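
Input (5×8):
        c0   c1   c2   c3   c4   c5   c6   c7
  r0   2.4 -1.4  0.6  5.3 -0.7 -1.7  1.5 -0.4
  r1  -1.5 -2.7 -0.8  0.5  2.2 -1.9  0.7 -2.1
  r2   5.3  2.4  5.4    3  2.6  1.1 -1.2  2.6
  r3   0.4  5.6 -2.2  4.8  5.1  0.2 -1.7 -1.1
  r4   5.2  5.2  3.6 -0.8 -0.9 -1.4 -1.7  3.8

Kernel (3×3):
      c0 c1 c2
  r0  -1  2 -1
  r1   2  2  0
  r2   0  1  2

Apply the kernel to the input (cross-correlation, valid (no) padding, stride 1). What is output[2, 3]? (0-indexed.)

The receptive field on the input at this output position is [3 2.6 1.1 / 4.8 5.1 0.2 / -0.8 -0.9 -1.4]. Elementwise product with the kernel and sum: 3·-1 + 2.6·2 + 1.1·-1 + 4.8·2 + 5.1·2 + -0.9·1 + -1.4·2.

17.2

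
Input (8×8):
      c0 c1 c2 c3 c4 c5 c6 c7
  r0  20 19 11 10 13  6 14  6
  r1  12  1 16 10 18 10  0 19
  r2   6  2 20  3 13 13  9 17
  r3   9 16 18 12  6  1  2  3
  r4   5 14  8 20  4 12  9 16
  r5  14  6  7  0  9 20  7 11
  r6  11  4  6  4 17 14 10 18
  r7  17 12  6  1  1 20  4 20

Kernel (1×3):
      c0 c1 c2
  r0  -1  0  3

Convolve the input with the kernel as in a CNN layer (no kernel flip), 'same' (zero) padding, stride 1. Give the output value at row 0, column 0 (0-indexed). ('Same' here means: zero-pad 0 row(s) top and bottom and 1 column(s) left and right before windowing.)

The receptive field on the zero-padded input at this output position is [0 20 19]. Elementwise product with the kernel and sum: 0·-1 + 19·3.

57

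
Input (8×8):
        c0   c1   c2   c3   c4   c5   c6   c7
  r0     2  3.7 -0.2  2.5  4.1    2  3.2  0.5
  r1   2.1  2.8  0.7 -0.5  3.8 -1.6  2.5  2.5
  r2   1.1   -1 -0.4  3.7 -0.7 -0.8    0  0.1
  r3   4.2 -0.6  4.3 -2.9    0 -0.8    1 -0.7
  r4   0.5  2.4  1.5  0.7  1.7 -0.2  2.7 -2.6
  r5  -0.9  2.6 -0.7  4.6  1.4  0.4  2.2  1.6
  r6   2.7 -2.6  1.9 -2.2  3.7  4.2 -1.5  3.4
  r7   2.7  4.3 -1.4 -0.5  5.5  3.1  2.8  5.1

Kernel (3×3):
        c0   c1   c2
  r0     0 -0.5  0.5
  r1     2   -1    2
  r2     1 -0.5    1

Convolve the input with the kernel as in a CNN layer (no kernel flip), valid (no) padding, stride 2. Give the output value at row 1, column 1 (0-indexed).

The receptive field on the input at this output position is [-0.4 3.7 -0.7 / 4.3 -2.9 0 / 1.5 0.7 1.7]. Elementwise product with the kernel and sum: 3.7·-0.5 + -0.7·0.5 + 4.3·2 + -2.9·-1 + 0·2 + 1.5·1 + 0.7·-0.5 + 1.7·1.

12.15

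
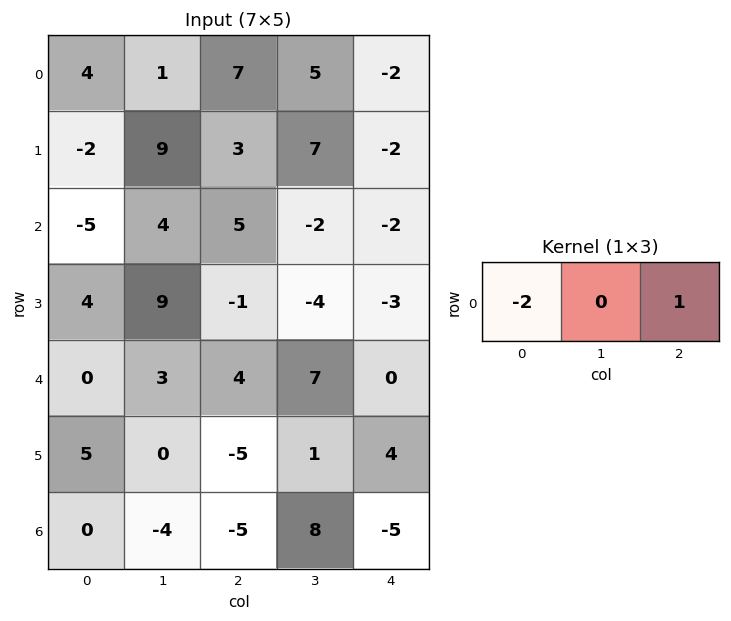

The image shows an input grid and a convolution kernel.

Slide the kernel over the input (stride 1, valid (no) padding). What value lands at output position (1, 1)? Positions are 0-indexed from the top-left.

The receptive field on the input at this output position is [9 3 7]. Elementwise product with the kernel and sum: 9·-2 + 7·1.

-11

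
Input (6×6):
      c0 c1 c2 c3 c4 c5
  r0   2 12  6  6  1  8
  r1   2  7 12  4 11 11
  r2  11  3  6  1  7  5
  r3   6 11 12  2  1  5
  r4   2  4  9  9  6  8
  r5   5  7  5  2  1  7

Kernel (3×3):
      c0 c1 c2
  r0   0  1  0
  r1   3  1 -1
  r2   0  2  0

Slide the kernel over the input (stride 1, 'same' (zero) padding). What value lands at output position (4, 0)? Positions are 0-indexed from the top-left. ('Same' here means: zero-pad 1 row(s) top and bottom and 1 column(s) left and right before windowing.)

The receptive field on the zero-padded input at this output position is [0 6 11 / 0 2 4 / 0 5 7]. Elementwise product with the kernel and sum: 6·1 + 0·3 + 2·1 + 4·-1 + 5·2.

14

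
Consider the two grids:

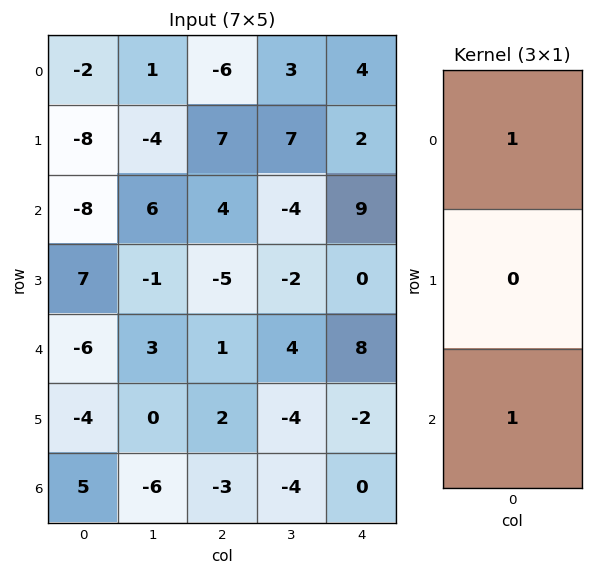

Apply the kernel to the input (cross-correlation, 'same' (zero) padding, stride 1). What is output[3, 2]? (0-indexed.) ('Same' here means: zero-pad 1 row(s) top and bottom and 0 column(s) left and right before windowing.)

5

The receptive field on the zero-padded input at this output position is [4 / -5 / 1]. Elementwise product with the kernel and sum: 4·1 + 1·1.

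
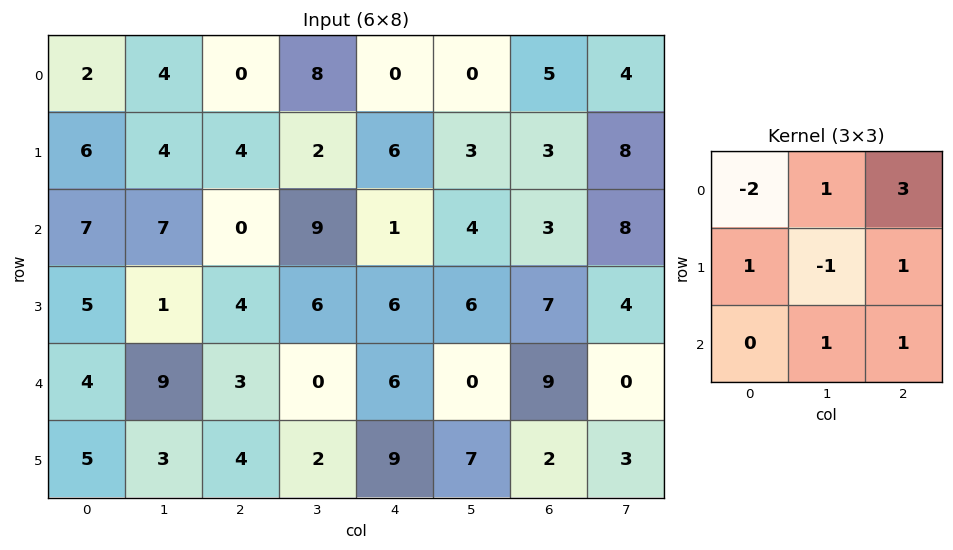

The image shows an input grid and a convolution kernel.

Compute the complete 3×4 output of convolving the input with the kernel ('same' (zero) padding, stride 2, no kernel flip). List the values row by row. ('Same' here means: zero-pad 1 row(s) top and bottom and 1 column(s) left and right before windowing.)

Output[0,0]: The receptive field on the zero-padded input at this output position is [0 0 0 / 0 2 4 / 0 6 4]. Elementwise product with the kernel and sum: 0·-2 + 0·1 + 0·3 + 0·1 + 2·-1 + 4·1 + 6·1 + 4·1.
Output[0,1]: The receptive field on the zero-padded input at this output position is [0 0 0 / 4 0 8 / 4 4 2]. Elementwise product with the kernel and sum: 0·-2 + 0·1 + 0·3 + 4·1 + 0·-1 + 8·1 + 4·1 + 2·1.

12 18 17 10
24 28 35 41
21 32 22 3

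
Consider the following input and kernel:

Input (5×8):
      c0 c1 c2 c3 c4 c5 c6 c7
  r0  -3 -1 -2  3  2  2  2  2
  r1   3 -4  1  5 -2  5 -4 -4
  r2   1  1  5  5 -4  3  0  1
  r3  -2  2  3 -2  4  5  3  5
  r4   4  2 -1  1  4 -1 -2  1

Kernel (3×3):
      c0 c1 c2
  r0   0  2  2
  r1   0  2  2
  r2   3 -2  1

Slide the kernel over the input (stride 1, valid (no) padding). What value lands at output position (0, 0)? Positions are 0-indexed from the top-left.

-6

The receptive field on the input at this output position is [-3 -1 -2 / 3 -4 1 / 1 1 5]. Elementwise product with the kernel and sum: -1·2 + -2·2 + -4·2 + 1·2 + 1·3 + 1·-2 + 5·1.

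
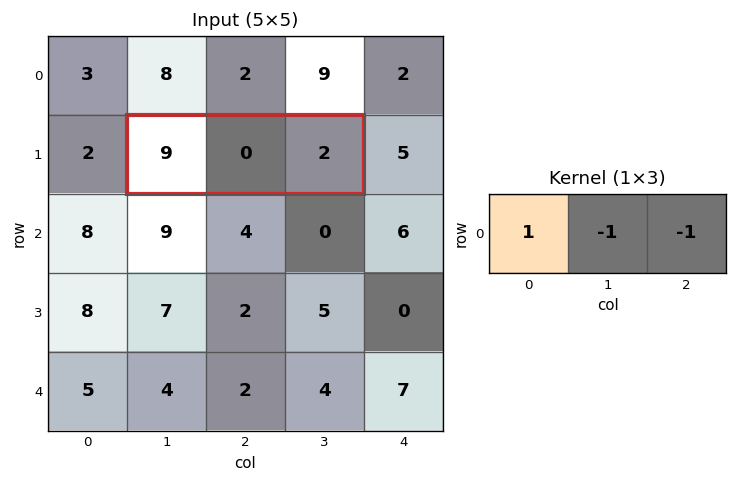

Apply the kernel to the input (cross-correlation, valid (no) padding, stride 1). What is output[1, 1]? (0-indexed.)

The receptive field on the input at this output position is [9 0 2]. Elementwise product with the kernel and sum: 9·1 + 0·-1 + 2·-1.

7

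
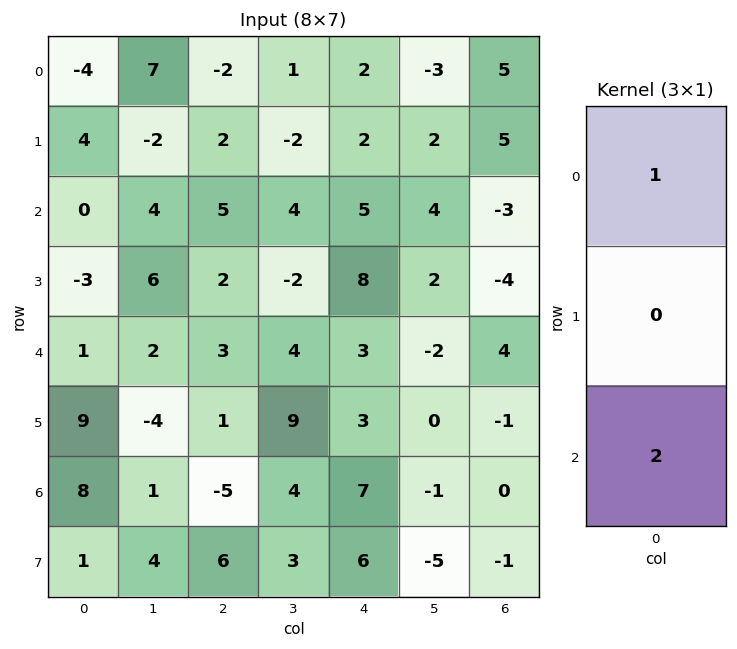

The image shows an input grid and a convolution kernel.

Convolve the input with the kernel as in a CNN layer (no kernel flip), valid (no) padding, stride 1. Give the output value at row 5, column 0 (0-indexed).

The receptive field on the input at this output position is [9 / 8 / 1]. Elementwise product with the kernel and sum: 9·1 + 1·2.

11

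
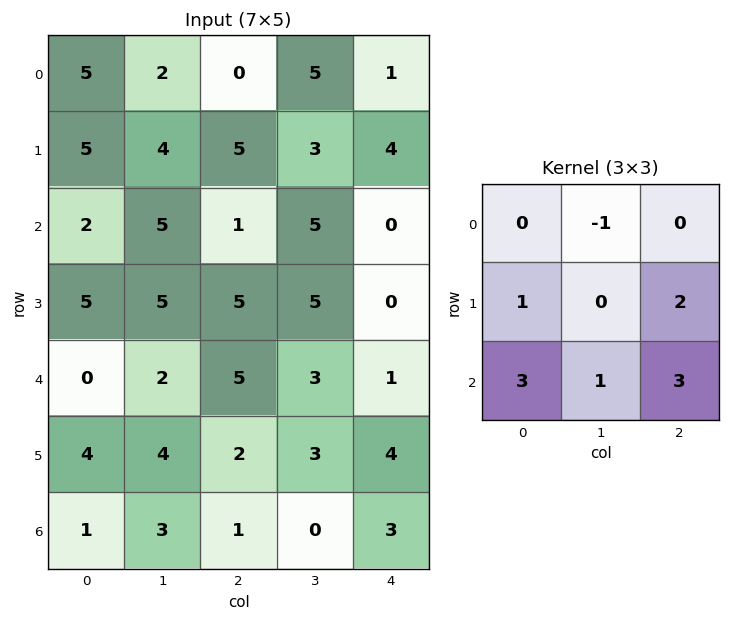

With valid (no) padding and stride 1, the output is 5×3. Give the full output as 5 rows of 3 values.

Output[0,0]: The receptive field on the input at this output position is [5 2 0 / 5 4 5 / 2 5 1]. Elementwise product with the kernel and sum: 2·-1 + 5·1 + 5·2 + 2·3 + 5·1 + 1·3.

27 41 16
35 45 18
27 34 21
27 26 23
15 15 19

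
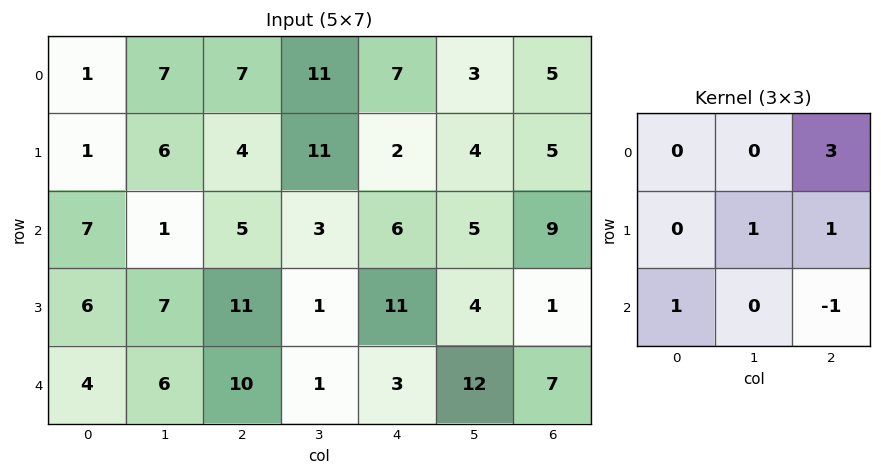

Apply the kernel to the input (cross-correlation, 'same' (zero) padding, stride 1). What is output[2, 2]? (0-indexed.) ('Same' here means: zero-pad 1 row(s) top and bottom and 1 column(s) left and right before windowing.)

47

The receptive field on the zero-padded input at this output position is [6 4 11 / 1 5 3 / 7 11 1]. Elementwise product with the kernel and sum: 11·3 + 5·1 + 3·1 + 7·1 + 1·-1.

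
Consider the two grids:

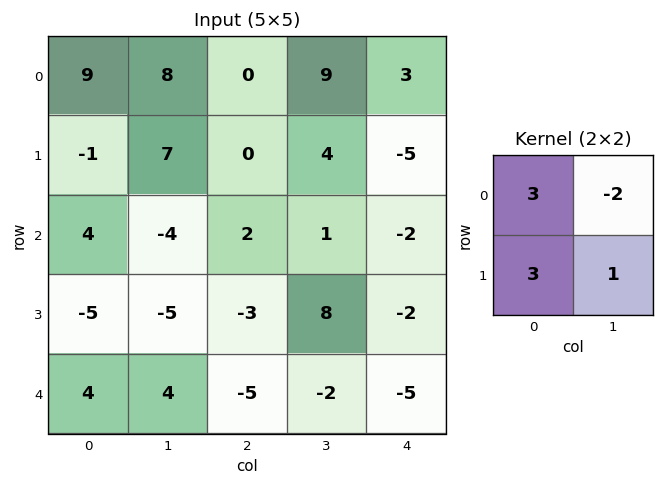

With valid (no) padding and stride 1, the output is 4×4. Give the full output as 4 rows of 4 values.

Output[0,0]: The receptive field on the input at this output position is [9 8 / -1 7]. Elementwise product with the kernel and sum: 9·3 + 8·-2 + -1·3 + 7·1.
Output[0,1]: The receptive field on the input at this output position is [8 0 / 7 0]. Elementwise product with the kernel and sum: 8·3 + 0·-2 + 7·3 + 0·1.

15 45 -14 28
-9 11 -1 23
0 -34 3 29
11 -2 -42 17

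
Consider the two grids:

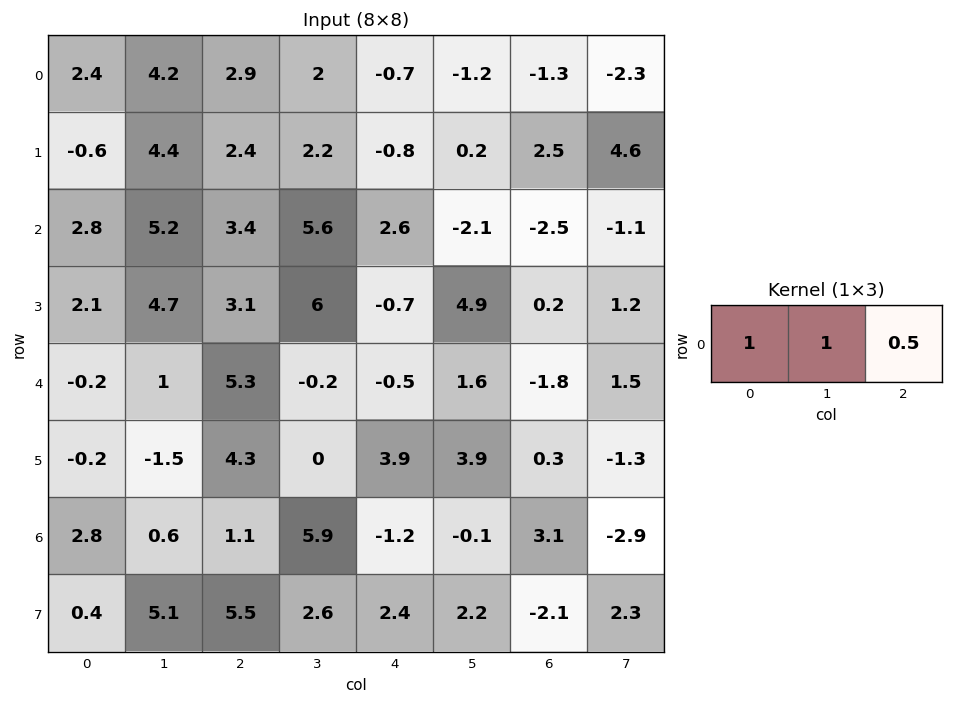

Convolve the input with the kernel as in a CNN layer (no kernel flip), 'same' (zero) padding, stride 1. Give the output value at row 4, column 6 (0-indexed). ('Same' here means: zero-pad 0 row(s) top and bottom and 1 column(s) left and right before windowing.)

The receptive field on the zero-padded input at this output position is [1.6 -1.8 1.5]. Elementwise product with the kernel and sum: 1.6·1 + -1.8·1 + 1.5·0.5.

0.55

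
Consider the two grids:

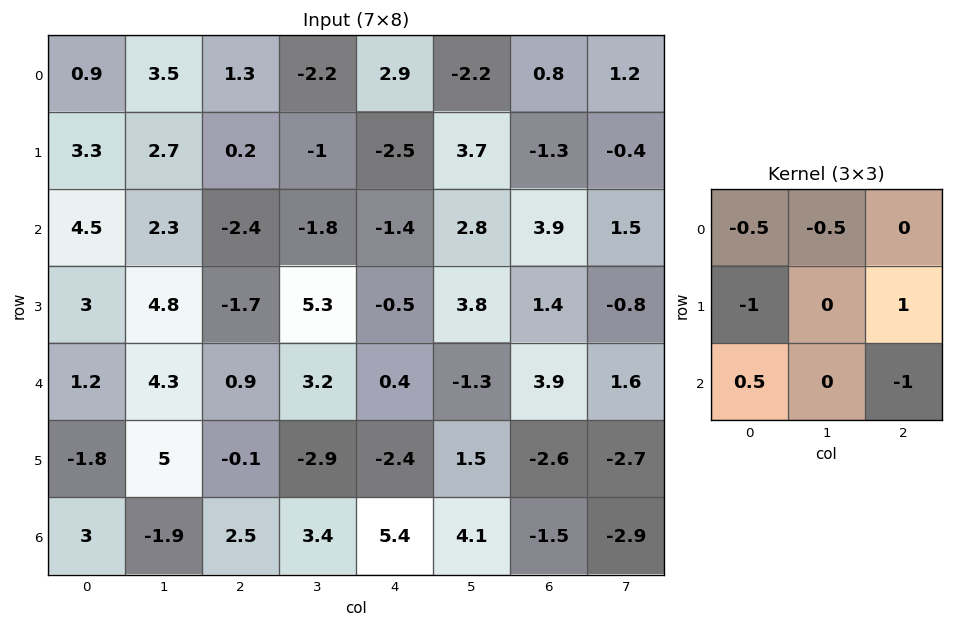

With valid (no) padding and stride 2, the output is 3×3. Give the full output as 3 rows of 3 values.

Output[0,0]: The receptive field on the input at this output position is [0.9 3.5 1.3 / 3.3 2.7 0.2 / 4.5 2.3 -2.4]. Elementwise product with the kernel and sum: 0.9·-0.5 + 3.5·-0.5 + 3.3·-1 + 0.2·1 + 4.5·0.5 + -2.4·-1.
Output[0,1]: The receptive field on the input at this output position is [1.3 -2.2 2.9 / 0.2 -1 -2.5 / -2.4 -1.8 -1.4]. Elementwise product with the kernel and sum: 1.3·-0.5 + -2.2·-0.5 + 0.2·-1 + -2.5·1 + -2.4·0.5 + -1.4·-1.

-0.65 -2.05 -3.75
-8.4 3.35 -2.5
-2.05 -8.5 4.45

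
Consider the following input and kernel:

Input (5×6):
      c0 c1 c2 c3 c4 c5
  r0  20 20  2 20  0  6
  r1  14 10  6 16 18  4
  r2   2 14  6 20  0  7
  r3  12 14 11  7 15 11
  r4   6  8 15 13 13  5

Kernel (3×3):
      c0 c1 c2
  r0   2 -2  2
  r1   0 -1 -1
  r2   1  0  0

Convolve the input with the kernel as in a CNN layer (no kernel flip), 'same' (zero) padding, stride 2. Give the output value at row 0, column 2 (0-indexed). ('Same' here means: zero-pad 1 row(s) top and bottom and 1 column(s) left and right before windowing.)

10

The receptive field on the zero-padded input at this output position is [0 0 0 / 20 0 6 / 16 18 4]. Elementwise product with the kernel and sum: 0·2 + 0·-2 + 0·2 + 0·-1 + 6·-1 + 16·1.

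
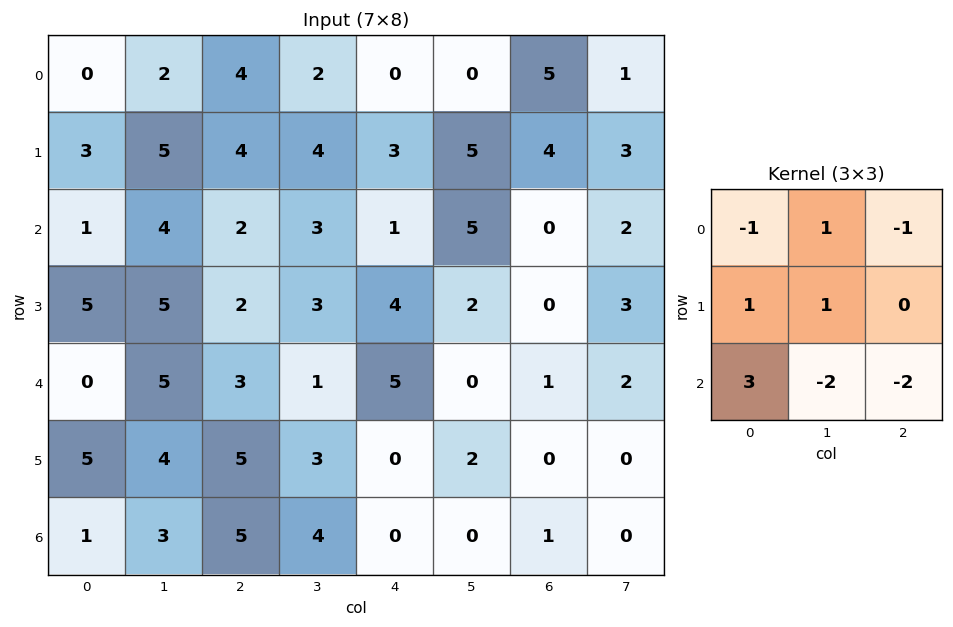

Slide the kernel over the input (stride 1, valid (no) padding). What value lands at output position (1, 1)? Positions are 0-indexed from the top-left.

The receptive field on the input at this output position is [5 4 4 / 4 2 3 / 5 2 3]. Elementwise product with the kernel and sum: 5·-1 + 4·1 + 4·-1 + 4·1 + 2·1 + 5·3 + 2·-2 + 3·-2.

6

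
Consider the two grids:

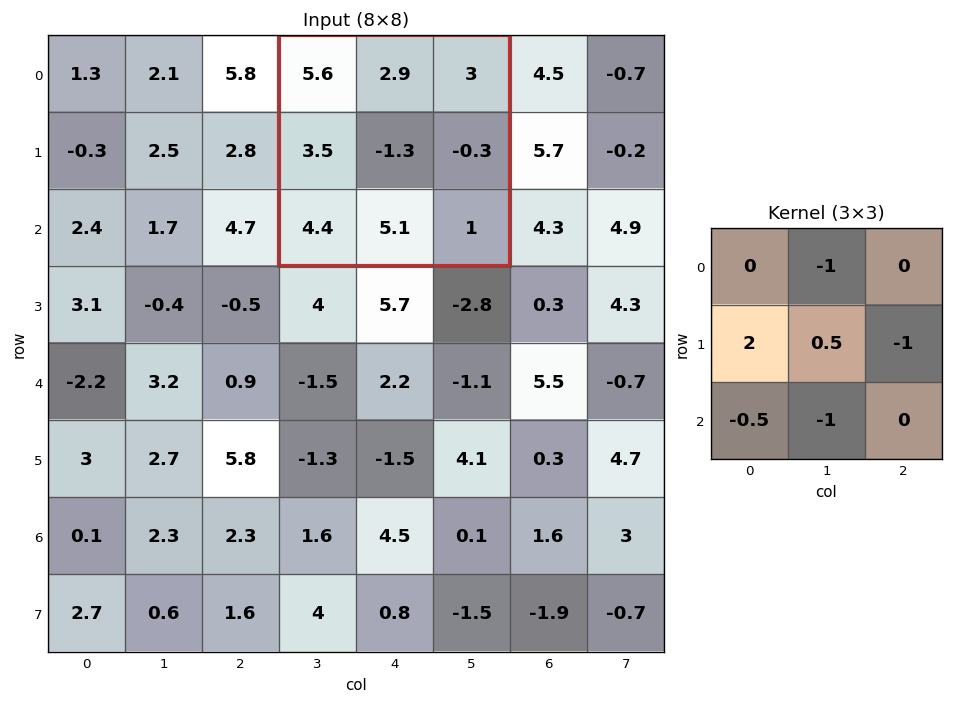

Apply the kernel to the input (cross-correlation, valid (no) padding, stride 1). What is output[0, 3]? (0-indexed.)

The receptive field on the input at this output position is [5.6 2.9 3 / 3.5 -1.3 -0.3 / 4.4 5.1 1]. Elementwise product with the kernel and sum: 2.9·-1 + 3.5·2 + -1.3·0.5 + -0.3·-1 + 4.4·-0.5 + 5.1·-1.

-3.55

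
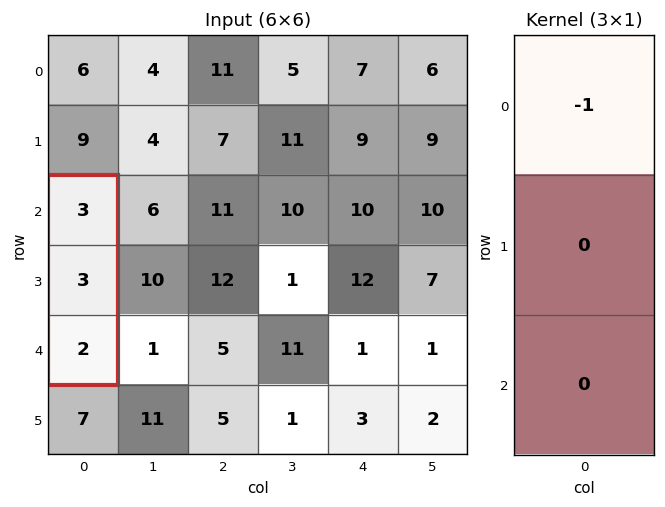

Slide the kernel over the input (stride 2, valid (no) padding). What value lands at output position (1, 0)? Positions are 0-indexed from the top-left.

The receptive field on the input at this output position is [3 / 3 / 2]. Elementwise product with the kernel and sum: 3·-1.

-3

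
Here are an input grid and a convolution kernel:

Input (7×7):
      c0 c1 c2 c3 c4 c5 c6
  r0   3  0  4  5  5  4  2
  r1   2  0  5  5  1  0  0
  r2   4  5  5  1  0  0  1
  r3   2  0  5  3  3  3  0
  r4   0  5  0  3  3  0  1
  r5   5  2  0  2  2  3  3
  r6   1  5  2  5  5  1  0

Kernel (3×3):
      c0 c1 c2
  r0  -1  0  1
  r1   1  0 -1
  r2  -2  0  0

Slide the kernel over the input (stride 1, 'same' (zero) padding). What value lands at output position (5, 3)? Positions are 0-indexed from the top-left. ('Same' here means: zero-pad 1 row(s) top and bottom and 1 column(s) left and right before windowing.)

-3

The receptive field on the zero-padded input at this output position is [0 3 3 / 0 2 2 / 2 5 5]. Elementwise product with the kernel and sum: 0·-1 + 3·1 + 0·1 + 2·-1 + 2·-2.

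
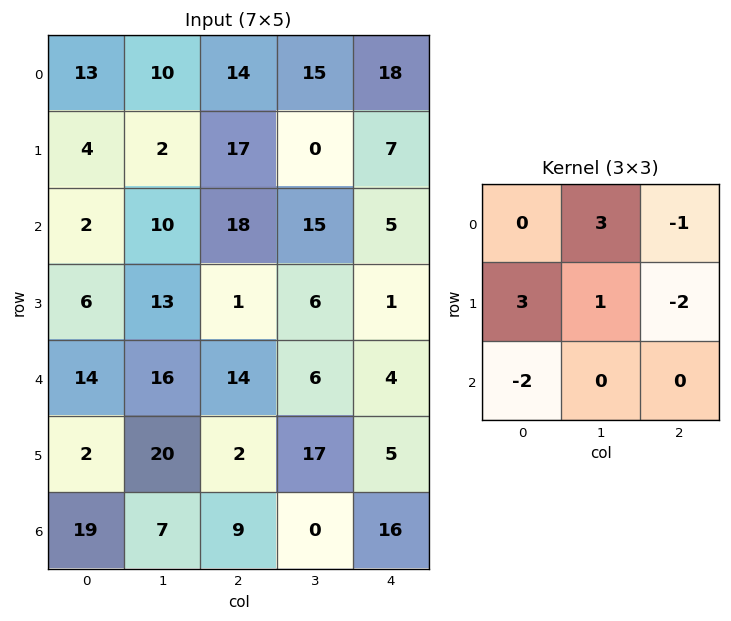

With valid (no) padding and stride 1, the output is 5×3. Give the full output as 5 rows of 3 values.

Output[0,0]: The receptive field on the input at this output position is [13 10 14 / 4 2 17 / 2 10 18]. Elementwise product with the kernel and sum: 10·3 + 14·-1 + 4·3 + 2·1 + 17·-2 + 2·-2.

-8 30 28
-43 43 50
13 35 19
64 7 53
18 50 9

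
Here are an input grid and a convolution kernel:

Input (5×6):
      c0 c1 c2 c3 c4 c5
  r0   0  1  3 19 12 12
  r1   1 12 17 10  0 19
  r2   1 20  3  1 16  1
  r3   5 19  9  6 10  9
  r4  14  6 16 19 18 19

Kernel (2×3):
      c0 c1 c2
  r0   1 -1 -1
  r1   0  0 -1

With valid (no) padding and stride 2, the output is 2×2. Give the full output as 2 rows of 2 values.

-21 -28
-31 -24

Output[0,0]: The receptive field on the input at this output position is [0 1 3 / 1 12 17]. Elementwise product with the kernel and sum: 0·1 + 1·-1 + 3·-1 + 17·-1.
Output[0,1]: The receptive field on the input at this output position is [3 19 12 / 17 10 0]. Elementwise product with the kernel and sum: 3·1 + 19·-1 + 12·-1 + 0·-1.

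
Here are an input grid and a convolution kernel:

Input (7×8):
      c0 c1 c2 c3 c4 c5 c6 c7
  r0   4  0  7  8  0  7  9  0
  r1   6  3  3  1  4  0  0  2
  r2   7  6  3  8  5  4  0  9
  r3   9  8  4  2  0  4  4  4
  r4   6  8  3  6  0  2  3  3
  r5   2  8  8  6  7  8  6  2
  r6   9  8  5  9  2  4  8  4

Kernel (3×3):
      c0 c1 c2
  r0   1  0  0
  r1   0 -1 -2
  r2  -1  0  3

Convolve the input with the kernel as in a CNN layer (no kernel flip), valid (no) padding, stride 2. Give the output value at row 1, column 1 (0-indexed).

The receptive field on the input at this output position is [3 8 5 / 4 2 0 / 3 6 0]. Elementwise product with the kernel and sum: 3·1 + 2·-1 + 0·-2 + 3·-1 + 0·3.

-2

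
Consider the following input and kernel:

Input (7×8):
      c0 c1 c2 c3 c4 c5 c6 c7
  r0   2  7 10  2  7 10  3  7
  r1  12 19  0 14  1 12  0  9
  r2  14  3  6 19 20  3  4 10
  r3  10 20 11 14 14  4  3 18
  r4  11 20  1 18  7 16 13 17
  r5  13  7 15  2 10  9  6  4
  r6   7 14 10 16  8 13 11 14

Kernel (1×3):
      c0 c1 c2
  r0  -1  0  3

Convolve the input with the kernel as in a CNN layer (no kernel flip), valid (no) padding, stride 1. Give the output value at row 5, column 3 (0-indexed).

25

The receptive field on the input at this output position is [2 10 9]. Elementwise product with the kernel and sum: 2·-1 + 9·3.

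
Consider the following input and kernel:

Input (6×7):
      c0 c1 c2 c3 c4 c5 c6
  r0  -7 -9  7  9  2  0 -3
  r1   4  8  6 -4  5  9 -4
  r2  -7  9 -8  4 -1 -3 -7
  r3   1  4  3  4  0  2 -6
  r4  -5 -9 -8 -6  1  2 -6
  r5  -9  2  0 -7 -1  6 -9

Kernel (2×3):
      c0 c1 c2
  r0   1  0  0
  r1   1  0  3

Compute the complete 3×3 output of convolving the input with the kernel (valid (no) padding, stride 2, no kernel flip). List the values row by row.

Output[0,0]: The receptive field on the input at this output position is [-7 -9 7 / 4 8 6]. Elementwise product with the kernel and sum: -7·1 + 4·1 + 6·3.

15 28 -5
3 -5 -19
-14 -11 -27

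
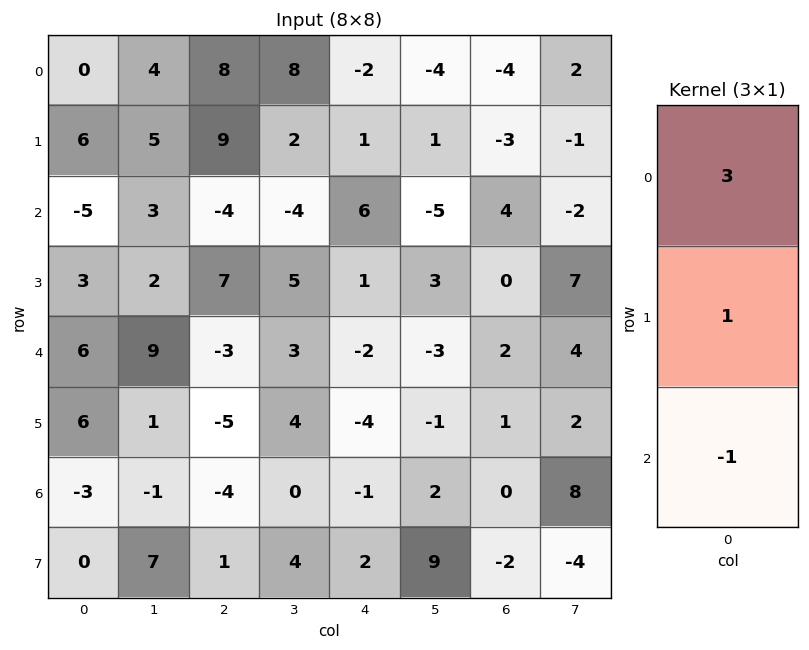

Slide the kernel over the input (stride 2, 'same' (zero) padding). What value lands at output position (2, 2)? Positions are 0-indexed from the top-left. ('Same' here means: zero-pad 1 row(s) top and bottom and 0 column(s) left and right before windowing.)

The receptive field on the zero-padded input at this output position is [1 / -2 / -4]. Elementwise product with the kernel and sum: 1·3 + -2·1 + -4·-1.

5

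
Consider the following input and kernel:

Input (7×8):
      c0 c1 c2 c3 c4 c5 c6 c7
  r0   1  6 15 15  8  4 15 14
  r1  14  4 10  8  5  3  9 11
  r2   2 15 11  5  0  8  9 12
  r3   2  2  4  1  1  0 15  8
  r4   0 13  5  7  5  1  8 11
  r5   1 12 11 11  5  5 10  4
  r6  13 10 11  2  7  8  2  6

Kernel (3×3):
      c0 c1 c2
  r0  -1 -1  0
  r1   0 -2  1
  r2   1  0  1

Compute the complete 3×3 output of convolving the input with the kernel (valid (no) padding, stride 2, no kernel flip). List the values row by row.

Output[0,0]: The receptive field on the input at this output position is [1 6 15 / 14 4 10 / 2 15 11]. Elementwise product with the kernel and sum: 1·-1 + 6·-1 + 4·-2 + 10·1 + 2·1 + 11·1.
Output[0,1]: The receptive field on the input at this output position is [15 15 8 / 10 8 5 / 11 5 0]. Elementwise product with the kernel and sum: 15·-1 + 15·-1 + 8·-2 + 5·1 + 11·1 + 0·1.

8 -30 0
-12 -7 20
-2 -11 3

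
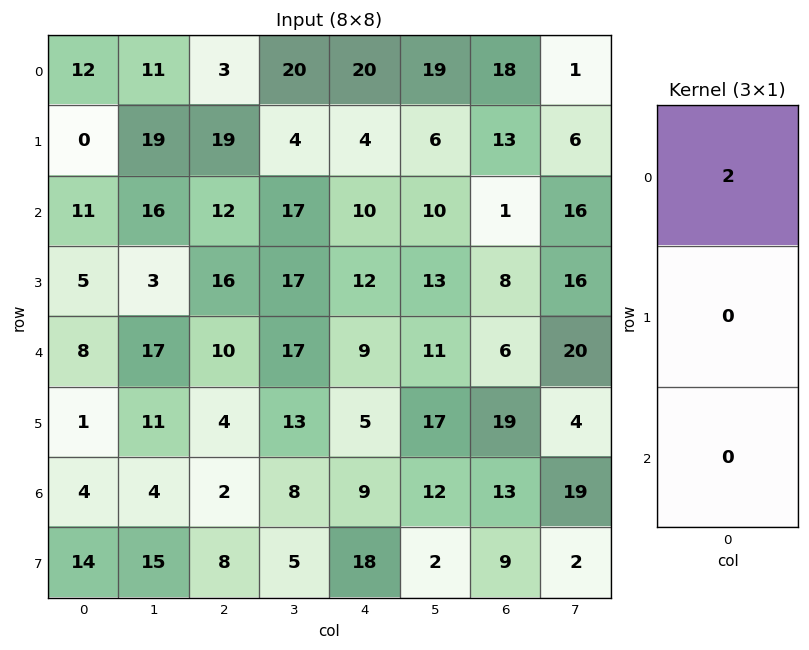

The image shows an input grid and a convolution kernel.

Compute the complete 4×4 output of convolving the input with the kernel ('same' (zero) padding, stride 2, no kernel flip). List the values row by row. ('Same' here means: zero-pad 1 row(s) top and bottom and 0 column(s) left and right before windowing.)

Output[0,0]: The receptive field on the zero-padded input at this output position is [0 / 12 / 0]. Elementwise product with the kernel and sum: 0·2.
Output[0,1]: The receptive field on the zero-padded input at this output position is [0 / 3 / 19]. Elementwise product with the kernel and sum: 0·2.

0 0 0 0
0 38 8 26
10 32 24 16
2 8 10 38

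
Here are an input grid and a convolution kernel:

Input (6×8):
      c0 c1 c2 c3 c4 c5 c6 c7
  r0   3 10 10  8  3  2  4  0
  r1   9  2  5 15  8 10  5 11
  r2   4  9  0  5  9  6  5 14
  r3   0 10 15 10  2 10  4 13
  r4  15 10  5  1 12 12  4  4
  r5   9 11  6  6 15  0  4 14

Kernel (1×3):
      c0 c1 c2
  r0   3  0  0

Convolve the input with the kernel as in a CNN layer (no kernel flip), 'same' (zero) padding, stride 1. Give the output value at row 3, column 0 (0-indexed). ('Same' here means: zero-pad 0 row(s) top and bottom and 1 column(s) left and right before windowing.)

The receptive field on the zero-padded input at this output position is [0 0 10]. Elementwise product with the kernel and sum: 0·3.

0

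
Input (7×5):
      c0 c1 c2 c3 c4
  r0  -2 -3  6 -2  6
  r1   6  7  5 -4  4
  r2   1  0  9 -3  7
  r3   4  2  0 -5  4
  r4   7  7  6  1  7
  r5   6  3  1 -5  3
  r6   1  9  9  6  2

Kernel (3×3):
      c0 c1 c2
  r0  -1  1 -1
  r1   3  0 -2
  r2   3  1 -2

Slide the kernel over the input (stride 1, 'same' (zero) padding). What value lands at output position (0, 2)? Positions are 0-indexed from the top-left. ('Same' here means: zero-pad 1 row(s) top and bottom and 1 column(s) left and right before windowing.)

29

The receptive field on the zero-padded input at this output position is [0 0 0 / -3 6 -2 / 7 5 -4]. Elementwise product with the kernel and sum: 0·-1 + 0·1 + 0·-1 + -3·3 + -2·-2 + 7·3 + 5·1 + -4·-2.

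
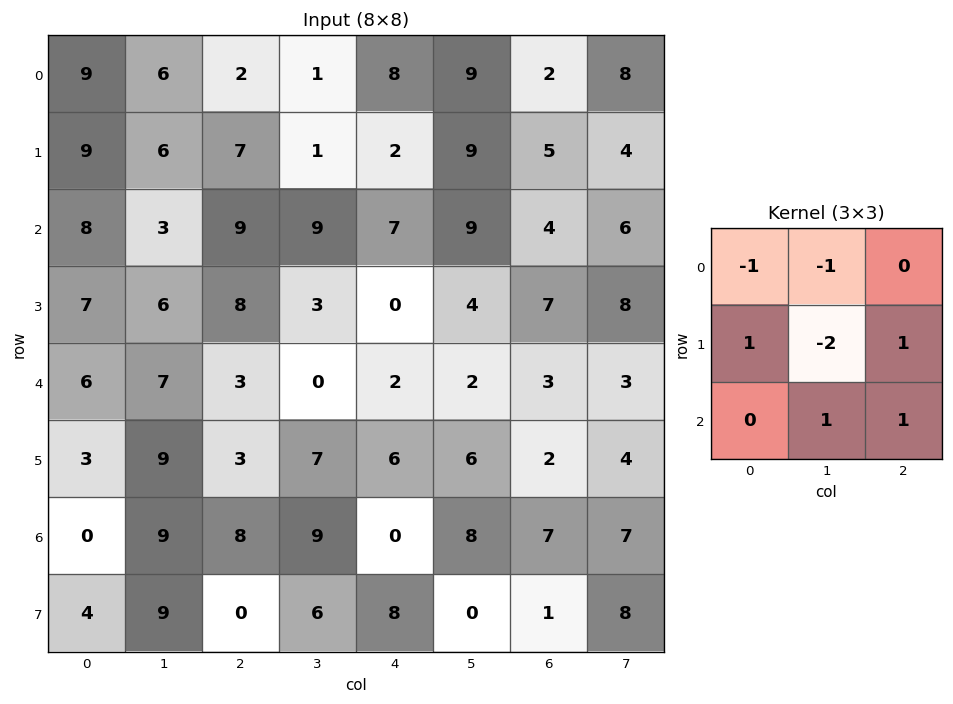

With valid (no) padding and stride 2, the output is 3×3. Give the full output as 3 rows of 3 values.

1 20 -15
2 -14 -12
-8 1 7

Output[0,0]: The receptive field on the input at this output position is [9 6 2 / 9 6 7 / 8 3 9]. Elementwise product with the kernel and sum: 9·-1 + 6·-1 + 9·1 + 6·-2 + 7·1 + 3·1 + 9·1.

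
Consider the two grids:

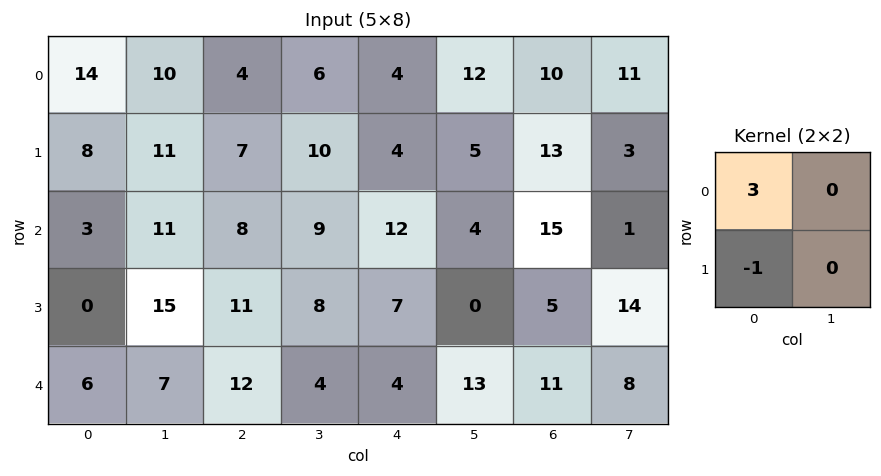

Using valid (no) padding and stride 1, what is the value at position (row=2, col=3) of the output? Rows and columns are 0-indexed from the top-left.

The receptive field on the input at this output position is [9 12 / 8 7]. Elementwise product with the kernel and sum: 9·3 + 8·-1.

19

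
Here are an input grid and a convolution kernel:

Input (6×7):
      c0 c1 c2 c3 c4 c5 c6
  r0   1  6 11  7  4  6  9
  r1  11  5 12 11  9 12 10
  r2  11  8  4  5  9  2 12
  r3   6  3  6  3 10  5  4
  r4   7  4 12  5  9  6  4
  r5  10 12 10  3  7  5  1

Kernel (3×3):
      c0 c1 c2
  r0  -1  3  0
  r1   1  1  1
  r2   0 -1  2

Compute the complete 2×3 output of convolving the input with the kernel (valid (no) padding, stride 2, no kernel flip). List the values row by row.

45 55 67
48 43 18

Output[0,0]: The receptive field on the input at this output position is [1 6 11 / 11 5 12 / 11 8 4]. Elementwise product with the kernel and sum: 1·-1 + 6·3 + 11·1 + 5·1 + 12·1 + 8·-1 + 4·2.
Output[0,1]: The receptive field on the input at this output position is [11 7 4 / 12 11 9 / 4 5 9]. Elementwise product with the kernel and sum: 11·-1 + 7·3 + 12·1 + 11·1 + 9·1 + 5·-1 + 9·2.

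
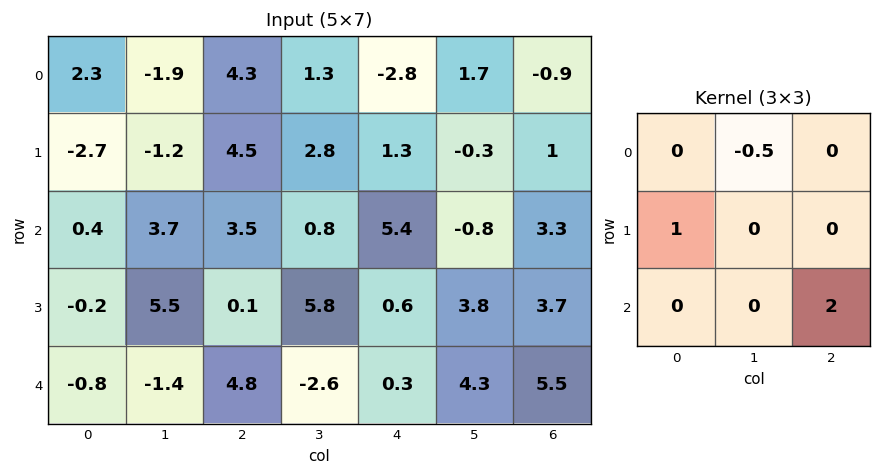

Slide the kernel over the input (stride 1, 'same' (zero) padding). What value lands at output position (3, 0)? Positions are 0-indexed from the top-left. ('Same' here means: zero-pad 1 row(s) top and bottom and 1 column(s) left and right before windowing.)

-3

The receptive field on the zero-padded input at this output position is [0 0.4 3.7 / 0 -0.2 5.5 / 0 -0.8 -1.4]. Elementwise product with the kernel and sum: 0.4·-0.5 + 0·1 + -1.4·2.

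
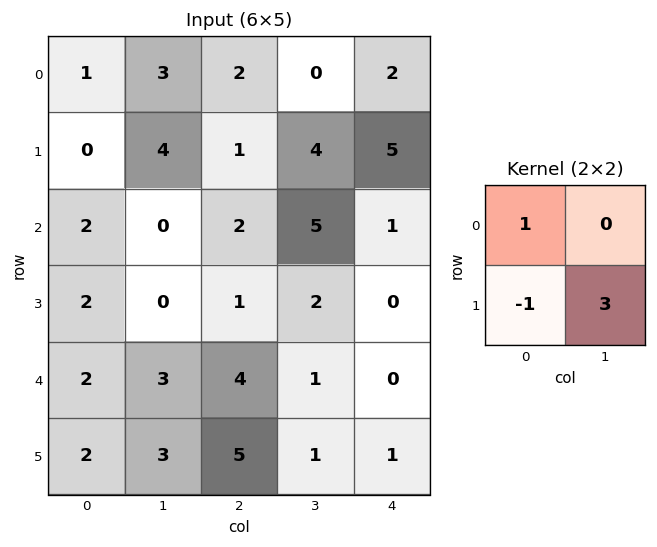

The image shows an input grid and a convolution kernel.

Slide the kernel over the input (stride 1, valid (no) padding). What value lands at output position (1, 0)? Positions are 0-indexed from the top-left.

The receptive field on the input at this output position is [0 4 / 2 0]. Elementwise product with the kernel and sum: 0·1 + 2·-1 + 0·3.

-2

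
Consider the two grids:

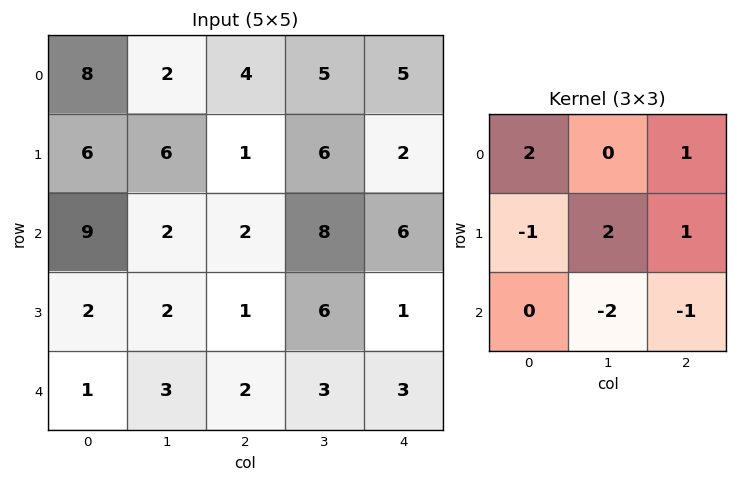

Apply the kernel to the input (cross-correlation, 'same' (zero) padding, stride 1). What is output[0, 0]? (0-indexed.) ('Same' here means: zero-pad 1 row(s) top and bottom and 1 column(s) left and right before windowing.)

The receptive field on the zero-padded input at this output position is [0 0 0 / 0 8 2 / 0 6 6]. Elementwise product with the kernel and sum: 0·2 + 0·1 + 0·-1 + 8·2 + 2·1 + 6·-2 + 6·-1.

0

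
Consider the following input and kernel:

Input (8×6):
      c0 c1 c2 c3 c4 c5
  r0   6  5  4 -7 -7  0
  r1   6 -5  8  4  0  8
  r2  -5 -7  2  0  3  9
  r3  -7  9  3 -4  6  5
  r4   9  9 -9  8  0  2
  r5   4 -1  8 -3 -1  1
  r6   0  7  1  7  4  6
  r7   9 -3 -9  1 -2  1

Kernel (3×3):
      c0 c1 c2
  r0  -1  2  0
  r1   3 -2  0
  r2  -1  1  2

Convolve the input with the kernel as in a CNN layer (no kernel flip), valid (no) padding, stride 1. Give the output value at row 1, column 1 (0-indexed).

The receptive field on the input at this output position is [-5 8 4 / -7 2 0 / 9 3 -4]. Elementwise product with the kernel and sum: -5·-1 + 8·2 + -7·3 + 2·-2 + 9·-1 + 3·1 + -4·2.

-18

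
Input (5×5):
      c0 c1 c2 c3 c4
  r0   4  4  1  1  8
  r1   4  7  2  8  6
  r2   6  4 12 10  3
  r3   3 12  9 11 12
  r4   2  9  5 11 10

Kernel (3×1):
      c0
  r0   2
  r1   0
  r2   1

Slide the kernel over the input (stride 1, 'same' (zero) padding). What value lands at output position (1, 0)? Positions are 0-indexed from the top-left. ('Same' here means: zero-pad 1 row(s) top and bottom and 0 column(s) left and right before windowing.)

The receptive field on the zero-padded input at this output position is [4 / 4 / 6]. Elementwise product with the kernel and sum: 4·2 + 6·1.

14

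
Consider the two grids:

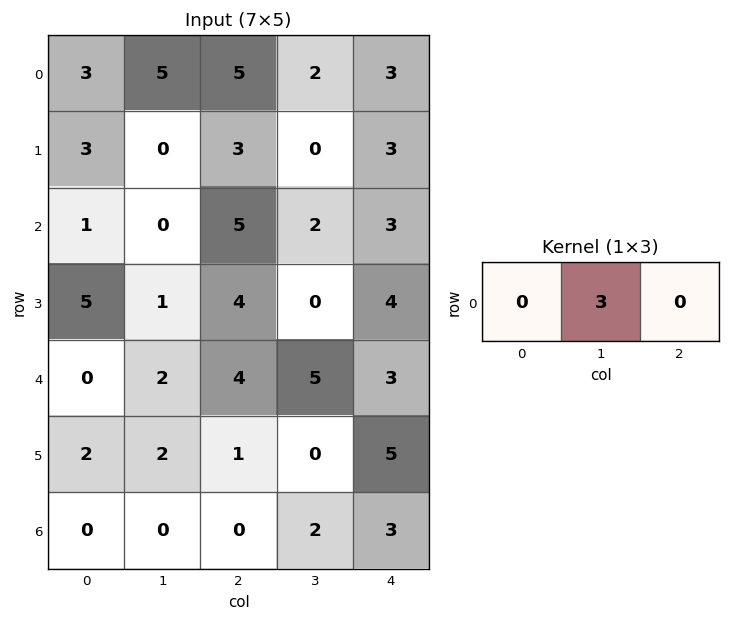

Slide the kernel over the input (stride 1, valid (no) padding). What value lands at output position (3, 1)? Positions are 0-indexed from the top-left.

The receptive field on the input at this output position is [1 4 0]. Elementwise product with the kernel and sum: 4·3.

12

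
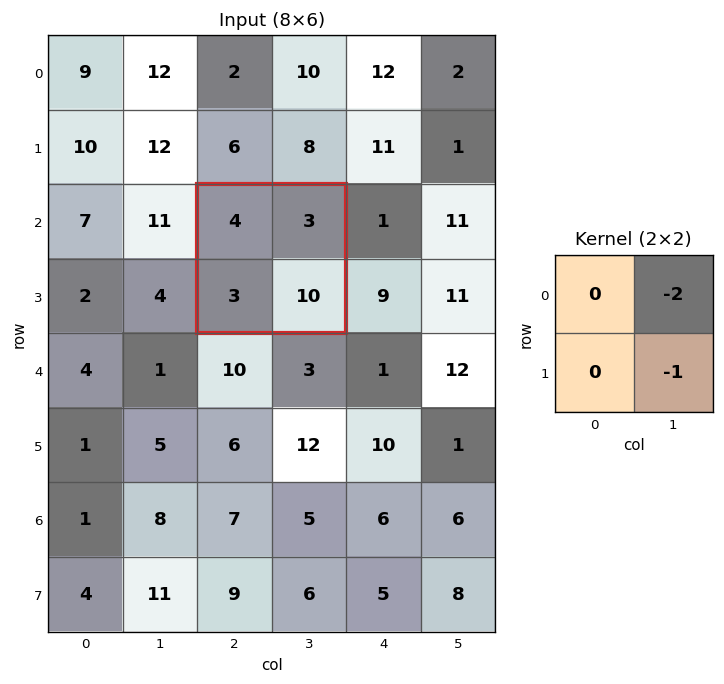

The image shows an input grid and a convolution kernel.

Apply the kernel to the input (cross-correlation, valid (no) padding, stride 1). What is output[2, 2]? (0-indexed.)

-16

The receptive field on the input at this output position is [4 3 / 3 10]. Elementwise product with the kernel and sum: 3·-2 + 10·-1.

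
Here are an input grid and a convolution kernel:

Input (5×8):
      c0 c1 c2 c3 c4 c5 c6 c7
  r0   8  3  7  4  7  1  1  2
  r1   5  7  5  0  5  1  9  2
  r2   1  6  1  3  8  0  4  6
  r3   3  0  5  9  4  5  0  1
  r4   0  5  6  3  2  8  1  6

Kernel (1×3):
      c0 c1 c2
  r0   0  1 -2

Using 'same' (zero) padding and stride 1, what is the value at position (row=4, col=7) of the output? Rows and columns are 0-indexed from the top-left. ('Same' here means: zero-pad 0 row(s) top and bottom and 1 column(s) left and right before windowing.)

The receptive field on the zero-padded input at this output position is [1 6 0]. Elementwise product with the kernel and sum: 6·1 + 0·-2.

6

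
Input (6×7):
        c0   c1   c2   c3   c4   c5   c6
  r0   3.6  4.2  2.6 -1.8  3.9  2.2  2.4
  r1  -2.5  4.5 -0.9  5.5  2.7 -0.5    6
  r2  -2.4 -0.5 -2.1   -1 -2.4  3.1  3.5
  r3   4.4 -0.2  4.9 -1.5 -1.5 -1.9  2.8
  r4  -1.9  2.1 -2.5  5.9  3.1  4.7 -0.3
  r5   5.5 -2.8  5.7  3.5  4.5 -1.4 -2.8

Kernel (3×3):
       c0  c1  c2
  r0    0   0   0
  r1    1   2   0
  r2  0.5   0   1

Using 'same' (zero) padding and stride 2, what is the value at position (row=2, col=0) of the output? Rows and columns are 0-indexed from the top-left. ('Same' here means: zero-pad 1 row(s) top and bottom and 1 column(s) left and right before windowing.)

-6.6

The receptive field on the zero-padded input at this output position is [0 4.4 -0.2 / 0 -1.9 2.1 / 0 5.5 -2.8]. Elementwise product with the kernel and sum: 0·1 + -1.9·2 + 0·0.5 + -2.8·1.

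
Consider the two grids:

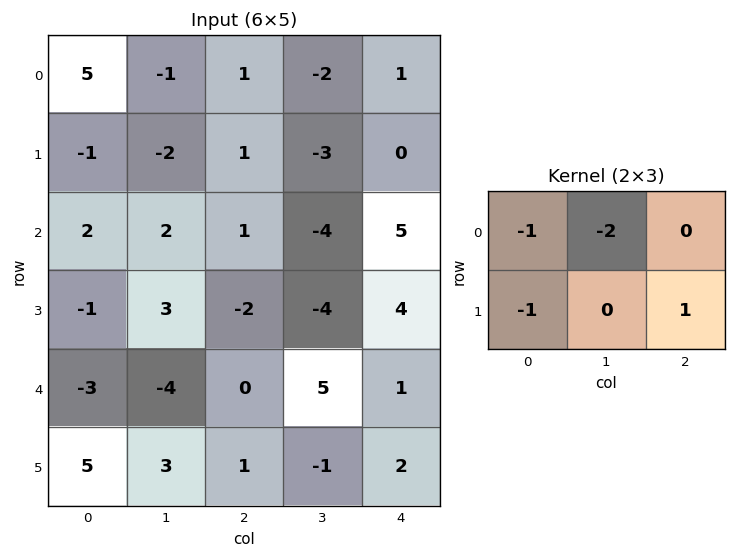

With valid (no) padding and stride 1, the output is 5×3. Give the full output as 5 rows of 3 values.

Output[0,0]: The receptive field on the input at this output position is [5 -1 1 / -1 -2 1]. Elementwise product with the kernel and sum: 5·-1 + -1·-2 + -1·-1 + 1·1.

-1 -2 2
4 -6 9
-7 -11 13
-2 10 11
7 0 -9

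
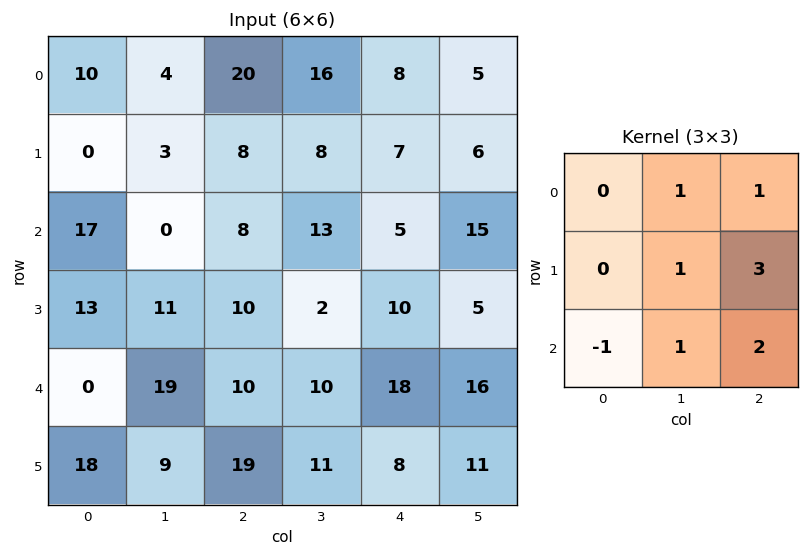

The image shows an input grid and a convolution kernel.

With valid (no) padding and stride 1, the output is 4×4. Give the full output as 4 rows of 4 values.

Output[0,0]: The receptive field on the input at this output position is [10 4 20 / 0 3 8 / 17 0 8]. Elementwise product with the kernel and sum: 4·1 + 20·1 + 3·1 + 8·3 + 17·-1 + 0·1 + 8·2.

50 102 68 60
53 66 55 81
88 48 86 85
99 84 84 100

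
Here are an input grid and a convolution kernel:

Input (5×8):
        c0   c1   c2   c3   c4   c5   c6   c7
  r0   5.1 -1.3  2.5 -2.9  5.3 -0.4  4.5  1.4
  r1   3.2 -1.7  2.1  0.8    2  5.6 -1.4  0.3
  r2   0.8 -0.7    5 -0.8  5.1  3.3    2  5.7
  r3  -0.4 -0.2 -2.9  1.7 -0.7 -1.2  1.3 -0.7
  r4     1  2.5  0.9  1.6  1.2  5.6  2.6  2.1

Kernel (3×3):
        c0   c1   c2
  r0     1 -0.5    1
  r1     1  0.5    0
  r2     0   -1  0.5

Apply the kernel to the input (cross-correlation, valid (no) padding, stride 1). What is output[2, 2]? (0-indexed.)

7.45

The receptive field on the input at this output position is [5 -0.8 5.1 / -2.9 1.7 -0.7 / 0.9 1.6 1.2]. Elementwise product with the kernel and sum: 5·1 + -0.8·-0.5 + 5.1·1 + -2.9·1 + 1.7·0.5 + 1.6·-1 + 1.2·0.5.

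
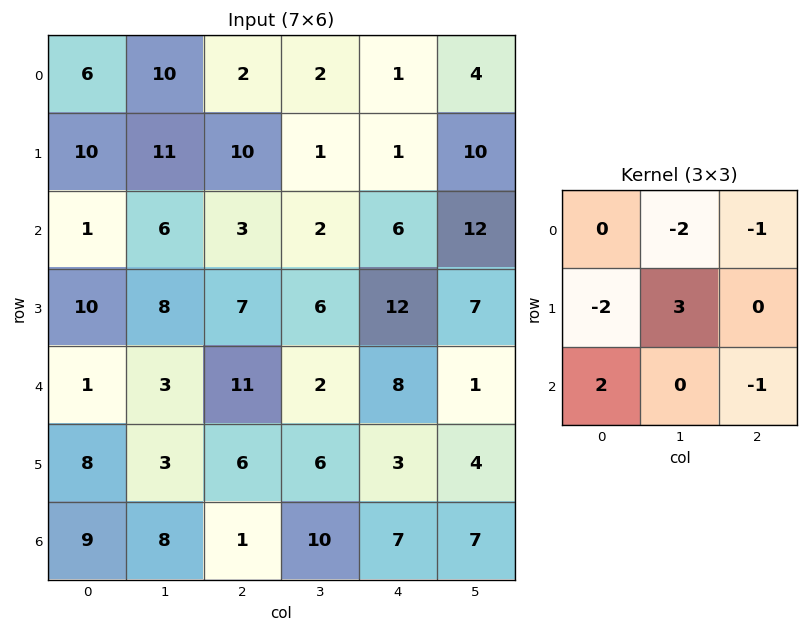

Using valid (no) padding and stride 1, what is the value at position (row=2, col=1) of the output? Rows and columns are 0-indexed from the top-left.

1

The receptive field on the input at this output position is [6 3 2 / 8 7 6 / 3 11 2]. Elementwise product with the kernel and sum: 3·-2 + 2·-1 + 8·-2 + 7·3 + 3·2 + 2·-1.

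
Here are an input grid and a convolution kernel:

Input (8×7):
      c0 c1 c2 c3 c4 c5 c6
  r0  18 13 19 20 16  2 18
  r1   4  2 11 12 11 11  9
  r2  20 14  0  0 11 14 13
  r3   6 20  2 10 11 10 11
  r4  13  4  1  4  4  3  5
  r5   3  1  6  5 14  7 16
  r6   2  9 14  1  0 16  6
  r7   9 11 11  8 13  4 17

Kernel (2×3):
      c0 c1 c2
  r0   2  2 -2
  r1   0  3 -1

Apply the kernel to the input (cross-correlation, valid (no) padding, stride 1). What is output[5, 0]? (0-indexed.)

9

The receptive field on the input at this output position is [3 1 6 / 2 9 14]. Elementwise product with the kernel and sum: 3·2 + 1·2 + 6·-2 + 9·3 + 14·-1.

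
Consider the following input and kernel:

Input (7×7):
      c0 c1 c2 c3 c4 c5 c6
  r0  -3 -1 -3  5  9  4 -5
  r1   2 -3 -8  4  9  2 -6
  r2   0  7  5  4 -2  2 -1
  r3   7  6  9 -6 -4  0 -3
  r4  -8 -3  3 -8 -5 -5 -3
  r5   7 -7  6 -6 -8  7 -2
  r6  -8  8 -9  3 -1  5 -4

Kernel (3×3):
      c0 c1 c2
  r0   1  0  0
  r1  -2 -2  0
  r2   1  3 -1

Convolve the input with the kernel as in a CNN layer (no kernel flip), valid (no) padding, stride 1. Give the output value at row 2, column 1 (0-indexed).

-9

The receptive field on the input at this output position is [7 5 4 / 6 9 -6 / -3 3 -8]. Elementwise product with the kernel and sum: 7·1 + 6·-2 + 9·-2 + -3·1 + 3·3 + -8·-1.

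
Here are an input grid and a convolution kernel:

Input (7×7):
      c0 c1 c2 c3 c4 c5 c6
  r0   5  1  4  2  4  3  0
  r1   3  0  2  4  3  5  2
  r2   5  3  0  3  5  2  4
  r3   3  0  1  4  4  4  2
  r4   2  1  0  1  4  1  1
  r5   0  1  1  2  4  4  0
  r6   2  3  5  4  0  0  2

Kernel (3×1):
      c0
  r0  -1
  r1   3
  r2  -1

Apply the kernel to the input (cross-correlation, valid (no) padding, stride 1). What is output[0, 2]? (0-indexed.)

2

The receptive field on the input at this output position is [4 / 2 / 0]. Elementwise product with the kernel and sum: 4·-1 + 2·3 + 0·-1.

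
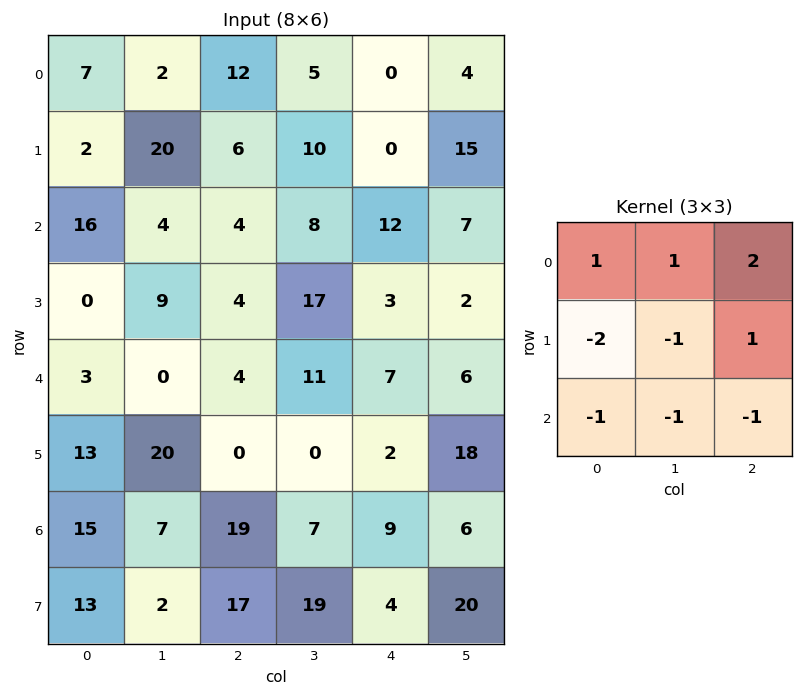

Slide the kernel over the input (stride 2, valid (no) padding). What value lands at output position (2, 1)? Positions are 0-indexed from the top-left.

The receptive field on the input at this output position is [4 11 7 / 0 0 2 / 19 7 9]. Elementwise product with the kernel and sum: 4·1 + 11·1 + 7·2 + 0·-2 + 0·-1 + 2·1 + 19·-1 + 7·-1 + 9·-1.

-4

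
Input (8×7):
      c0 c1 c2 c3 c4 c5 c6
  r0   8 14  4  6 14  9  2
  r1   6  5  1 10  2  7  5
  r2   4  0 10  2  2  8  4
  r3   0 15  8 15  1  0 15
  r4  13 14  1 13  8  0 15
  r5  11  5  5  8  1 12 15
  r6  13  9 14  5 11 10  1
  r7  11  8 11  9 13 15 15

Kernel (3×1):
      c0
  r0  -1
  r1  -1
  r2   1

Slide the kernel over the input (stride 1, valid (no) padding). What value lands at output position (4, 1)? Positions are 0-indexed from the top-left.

The receptive field on the input at this output position is [14 / 5 / 9]. Elementwise product with the kernel and sum: 14·-1 + 5·-1 + 9·1.

-10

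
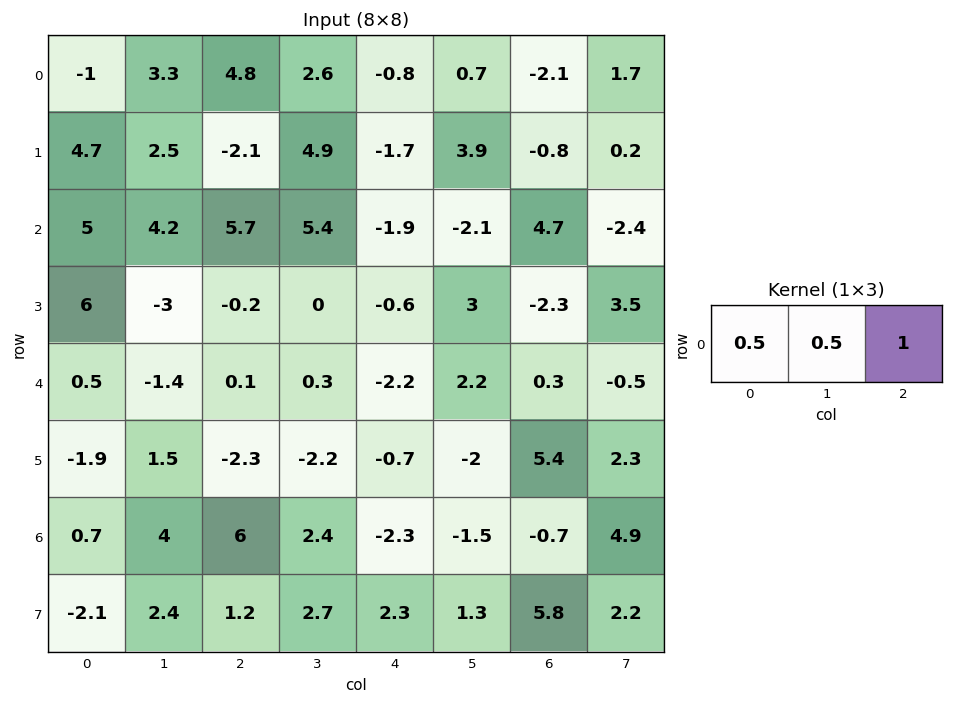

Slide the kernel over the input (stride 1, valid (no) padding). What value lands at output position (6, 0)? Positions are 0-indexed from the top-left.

8.35

The receptive field on the input at this output position is [0.7 4 6]. Elementwise product with the kernel and sum: 0.7·0.5 + 4·0.5 + 6·1.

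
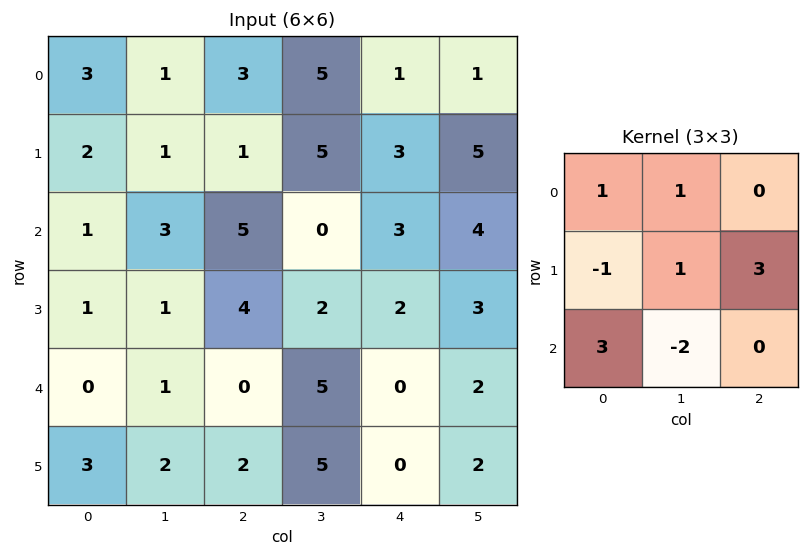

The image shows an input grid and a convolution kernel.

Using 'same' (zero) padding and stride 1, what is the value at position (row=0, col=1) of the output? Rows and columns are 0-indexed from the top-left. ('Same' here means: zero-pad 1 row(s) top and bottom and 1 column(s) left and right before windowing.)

The receptive field on the zero-padded input at this output position is [0 0 0 / 3 1 3 / 2 1 1]. Elementwise product with the kernel and sum: 0·1 + 0·1 + 3·-1 + 1·1 + 3·3 + 2·3 + 1·-2.

11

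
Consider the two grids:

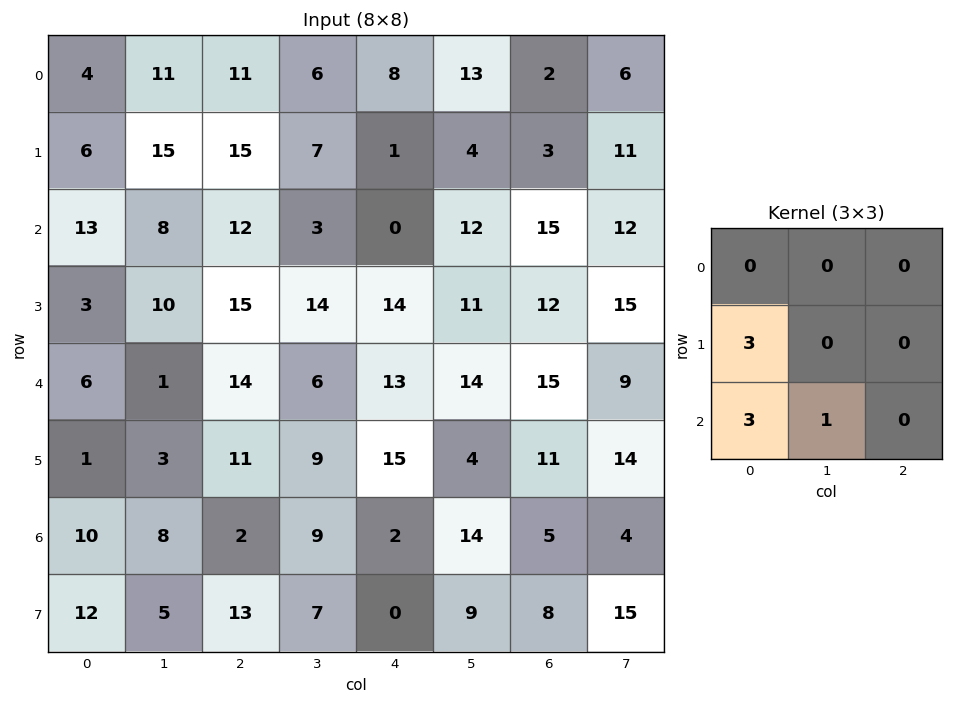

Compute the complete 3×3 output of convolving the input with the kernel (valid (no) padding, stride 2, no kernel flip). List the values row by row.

65 84 15
28 93 95
41 48 65

Output[0,0]: The receptive field on the input at this output position is [4 11 11 / 6 15 15 / 13 8 12]. Elementwise product with the kernel and sum: 6·3 + 13·3 + 8·1.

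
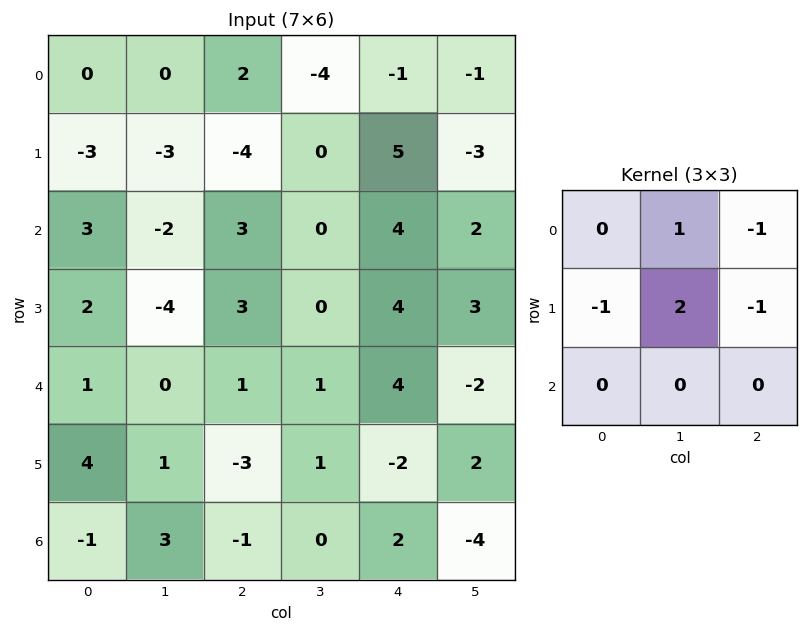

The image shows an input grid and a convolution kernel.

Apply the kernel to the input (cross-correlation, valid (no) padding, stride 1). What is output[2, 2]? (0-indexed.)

The receptive field on the input at this output position is [3 0 4 / 3 0 4 / 1 1 4]. Elementwise product with the kernel and sum: 0·1 + 4·-1 + 3·-1 + 0·2 + 4·-1.

-11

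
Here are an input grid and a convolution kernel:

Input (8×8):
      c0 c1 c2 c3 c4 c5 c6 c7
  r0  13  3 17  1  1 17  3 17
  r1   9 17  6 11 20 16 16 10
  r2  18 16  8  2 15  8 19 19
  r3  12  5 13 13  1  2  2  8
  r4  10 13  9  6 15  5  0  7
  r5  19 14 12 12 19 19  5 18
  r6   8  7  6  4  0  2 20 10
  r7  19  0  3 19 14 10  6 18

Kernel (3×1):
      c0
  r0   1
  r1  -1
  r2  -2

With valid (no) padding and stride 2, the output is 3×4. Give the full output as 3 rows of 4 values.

Output[0,0]: The receptive field on the input at this output position is [13 / 9 / 18]. Elementwise product with the kernel and sum: 13·1 + 9·-1 + 18·-2.

-32 -5 -49 -51
-14 -23 -16 17
-25 -15 -4 -45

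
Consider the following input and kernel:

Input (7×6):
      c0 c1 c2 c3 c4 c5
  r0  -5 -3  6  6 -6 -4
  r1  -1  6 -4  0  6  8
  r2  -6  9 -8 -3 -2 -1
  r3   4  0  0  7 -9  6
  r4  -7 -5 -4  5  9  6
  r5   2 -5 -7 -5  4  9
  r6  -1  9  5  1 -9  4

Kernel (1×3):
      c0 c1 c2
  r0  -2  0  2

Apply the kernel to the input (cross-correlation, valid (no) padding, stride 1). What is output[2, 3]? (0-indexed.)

4

The receptive field on the input at this output position is [-3 -2 -1]. Elementwise product with the kernel and sum: -3·-2 + -1·2.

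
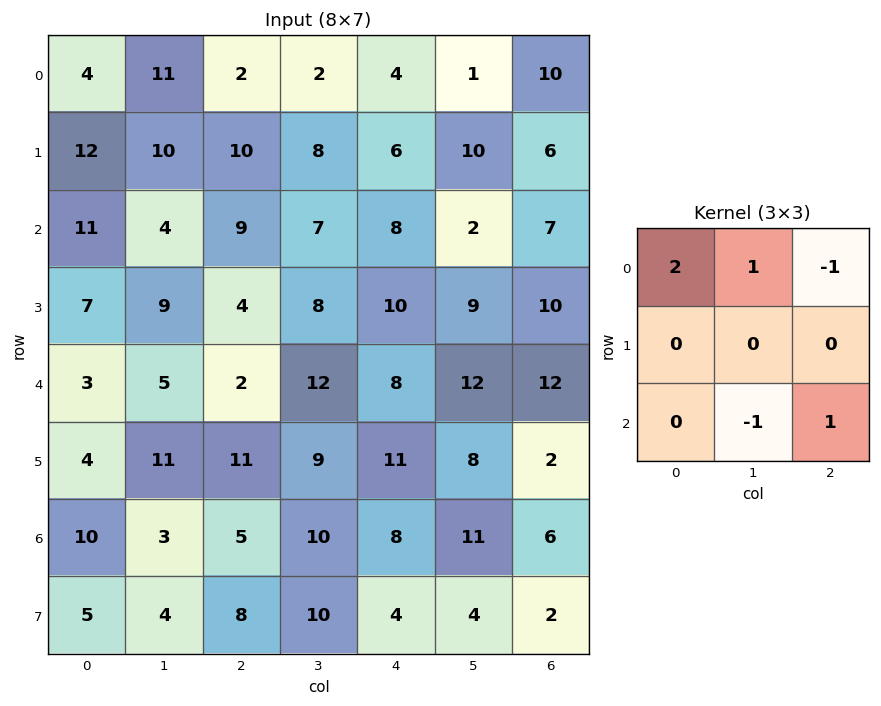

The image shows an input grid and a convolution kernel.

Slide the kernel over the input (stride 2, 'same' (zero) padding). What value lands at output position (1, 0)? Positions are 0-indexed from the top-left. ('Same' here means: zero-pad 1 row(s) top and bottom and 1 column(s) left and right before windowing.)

4

The receptive field on the zero-padded input at this output position is [0 12 10 / 0 11 4 / 0 7 9]. Elementwise product with the kernel and sum: 0·2 + 12·1 + 10·-1 + 7·-1 + 9·1.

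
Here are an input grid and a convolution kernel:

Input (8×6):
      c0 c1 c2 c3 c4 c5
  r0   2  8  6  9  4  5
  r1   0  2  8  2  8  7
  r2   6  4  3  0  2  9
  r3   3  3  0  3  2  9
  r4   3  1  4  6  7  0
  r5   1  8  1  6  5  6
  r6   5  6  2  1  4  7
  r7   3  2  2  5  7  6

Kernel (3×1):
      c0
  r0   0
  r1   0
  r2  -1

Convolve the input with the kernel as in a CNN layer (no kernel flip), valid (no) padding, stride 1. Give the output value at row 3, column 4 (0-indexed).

The receptive field on the input at this output position is [2 / 7 / 5]. Elementwise product with the kernel and sum: 5·-1.

-5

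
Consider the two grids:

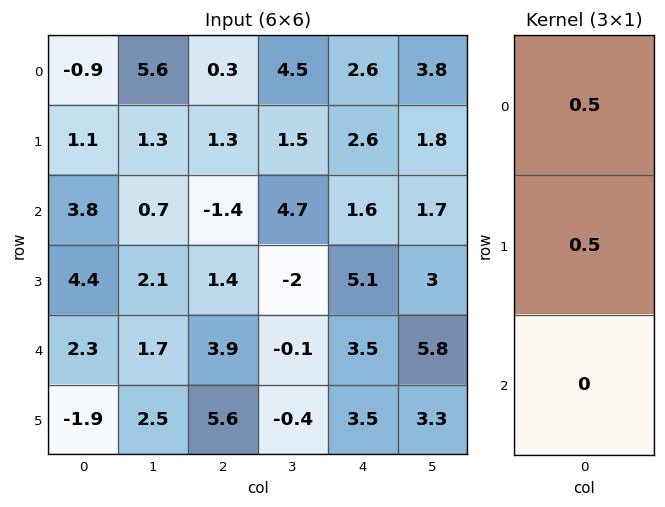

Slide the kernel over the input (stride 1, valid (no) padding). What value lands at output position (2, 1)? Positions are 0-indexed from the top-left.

The receptive field on the input at this output position is [0.7 / 2.1 / 1.7]. Elementwise product with the kernel and sum: 0.7·0.5 + 2.1·0.5.

1.4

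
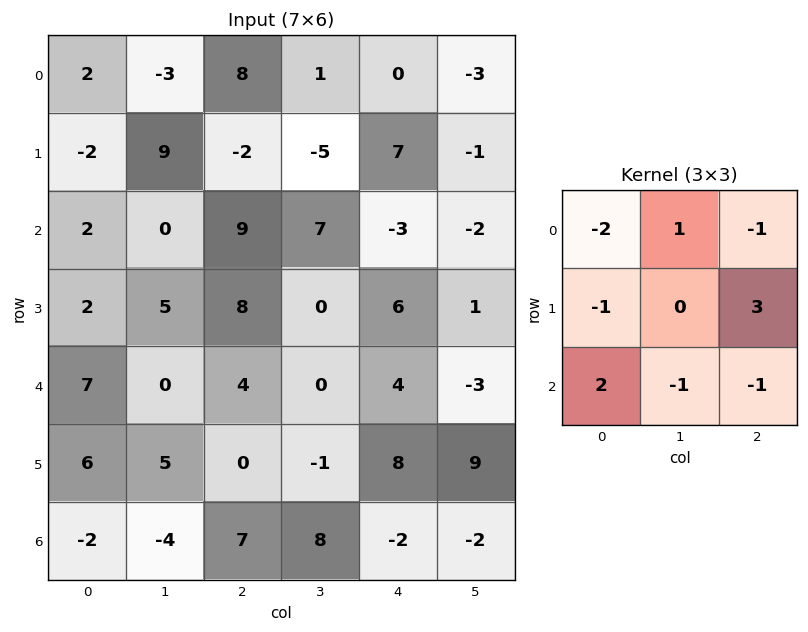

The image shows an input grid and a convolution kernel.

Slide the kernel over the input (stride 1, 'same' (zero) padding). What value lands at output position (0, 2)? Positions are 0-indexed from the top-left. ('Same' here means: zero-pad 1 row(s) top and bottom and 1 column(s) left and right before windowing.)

31

The receptive field on the zero-padded input at this output position is [0 0 0 / -3 8 1 / 9 -2 -5]. Elementwise product with the kernel and sum: 0·-2 + 0·1 + 0·-1 + -3·-1 + 1·3 + 9·2 + -2·-1 + -5·-1.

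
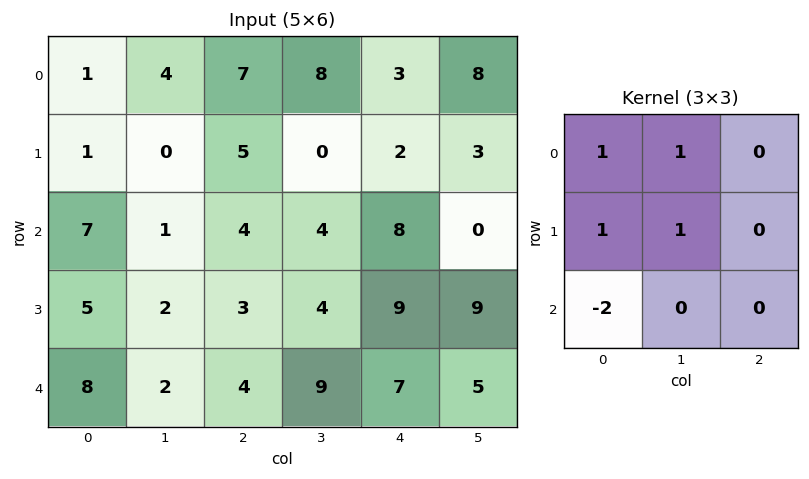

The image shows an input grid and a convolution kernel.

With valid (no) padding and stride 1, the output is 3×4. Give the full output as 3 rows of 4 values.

-8 14 12 5
-1 6 7 6
-1 6 7 7

Output[0,0]: The receptive field on the input at this output position is [1 4 7 / 1 0 5 / 7 1 4]. Elementwise product with the kernel and sum: 1·1 + 4·1 + 1·1 + 0·1 + 7·-2.
Output[0,1]: The receptive field on the input at this output position is [4 7 8 / 0 5 0 / 1 4 4]. Elementwise product with the kernel and sum: 4·1 + 7·1 + 0·1 + 5·1 + 1·-2.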